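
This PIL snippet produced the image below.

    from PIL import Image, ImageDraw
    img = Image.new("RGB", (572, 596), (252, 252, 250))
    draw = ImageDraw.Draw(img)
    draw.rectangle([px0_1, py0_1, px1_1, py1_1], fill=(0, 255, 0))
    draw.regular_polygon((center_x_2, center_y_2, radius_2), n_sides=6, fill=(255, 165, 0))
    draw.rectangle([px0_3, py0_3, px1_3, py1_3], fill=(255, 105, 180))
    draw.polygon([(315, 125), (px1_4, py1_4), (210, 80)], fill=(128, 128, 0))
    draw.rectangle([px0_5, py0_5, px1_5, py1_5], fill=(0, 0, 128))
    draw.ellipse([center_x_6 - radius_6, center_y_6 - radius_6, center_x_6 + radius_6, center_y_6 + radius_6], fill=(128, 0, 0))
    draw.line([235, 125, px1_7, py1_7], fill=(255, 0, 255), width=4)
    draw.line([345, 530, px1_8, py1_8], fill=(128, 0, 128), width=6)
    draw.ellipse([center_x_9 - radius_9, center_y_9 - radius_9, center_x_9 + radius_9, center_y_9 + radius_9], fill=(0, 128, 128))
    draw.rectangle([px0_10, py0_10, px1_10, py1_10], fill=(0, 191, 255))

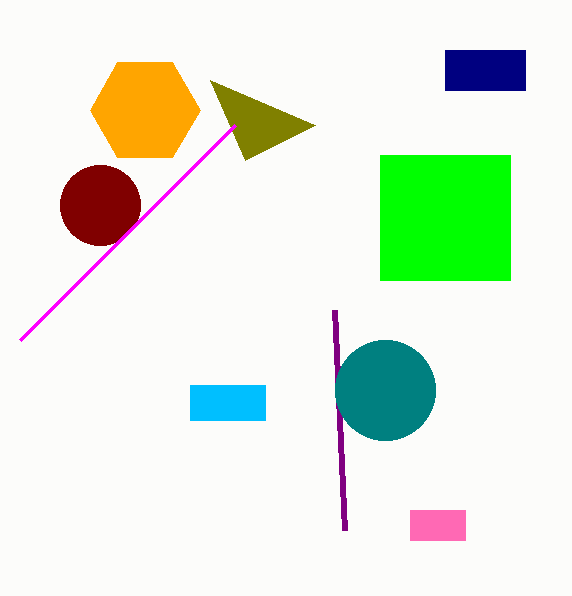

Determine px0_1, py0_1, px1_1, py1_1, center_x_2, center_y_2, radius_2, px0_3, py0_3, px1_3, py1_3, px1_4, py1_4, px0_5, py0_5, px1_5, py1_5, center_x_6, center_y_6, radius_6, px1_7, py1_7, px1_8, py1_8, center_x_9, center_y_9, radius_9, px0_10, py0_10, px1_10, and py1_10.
px0_1 = 380, py0_1 = 155, px1_1 = 510, py1_1 = 280, center_x_2 = 145, center_y_2 = 110, radius_2 = 55, px0_3 = 410, py0_3 = 510, px1_3 = 465, py1_3 = 540, px1_4 = 245, py1_4 = 160, px0_5 = 445, py0_5 = 50, px1_5 = 525, py1_5 = 90, center_x_6 = 100, center_y_6 = 205, radius_6 = 40, px1_7 = 20, py1_7 = 340, px1_8 = 335, py1_8 = 310, center_x_9 = 385, center_y_9 = 390, radius_9 = 50, px0_10 = 190, py0_10 = 385, px1_10 = 265, py1_10 = 420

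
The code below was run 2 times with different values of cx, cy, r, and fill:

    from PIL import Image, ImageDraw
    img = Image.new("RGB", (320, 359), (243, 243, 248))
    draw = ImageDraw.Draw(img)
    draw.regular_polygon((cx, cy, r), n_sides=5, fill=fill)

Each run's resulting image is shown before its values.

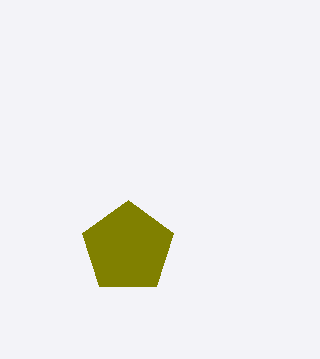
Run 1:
cx = 128; cy = 248; r = 48; fill = 'olive'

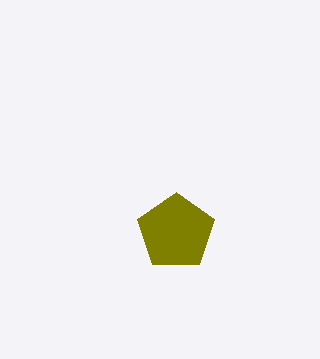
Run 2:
cx = 176; cy = 232; r = 40; fill = 'olive'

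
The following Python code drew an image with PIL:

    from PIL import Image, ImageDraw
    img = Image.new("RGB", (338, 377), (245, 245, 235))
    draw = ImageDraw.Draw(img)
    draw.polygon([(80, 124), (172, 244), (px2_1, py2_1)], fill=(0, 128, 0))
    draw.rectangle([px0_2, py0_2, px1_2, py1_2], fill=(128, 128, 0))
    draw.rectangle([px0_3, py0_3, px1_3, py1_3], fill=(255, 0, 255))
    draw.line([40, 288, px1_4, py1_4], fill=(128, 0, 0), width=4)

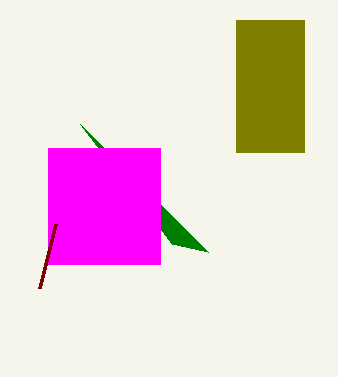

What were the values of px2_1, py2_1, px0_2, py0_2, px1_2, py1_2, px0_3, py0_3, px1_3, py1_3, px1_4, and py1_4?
px2_1 = 208; py2_1 = 252; px0_2 = 236; py0_2 = 20; px1_2 = 304; py1_2 = 152; px0_3 = 48; py0_3 = 148; px1_3 = 160; py1_3 = 264; px1_4 = 56; py1_4 = 224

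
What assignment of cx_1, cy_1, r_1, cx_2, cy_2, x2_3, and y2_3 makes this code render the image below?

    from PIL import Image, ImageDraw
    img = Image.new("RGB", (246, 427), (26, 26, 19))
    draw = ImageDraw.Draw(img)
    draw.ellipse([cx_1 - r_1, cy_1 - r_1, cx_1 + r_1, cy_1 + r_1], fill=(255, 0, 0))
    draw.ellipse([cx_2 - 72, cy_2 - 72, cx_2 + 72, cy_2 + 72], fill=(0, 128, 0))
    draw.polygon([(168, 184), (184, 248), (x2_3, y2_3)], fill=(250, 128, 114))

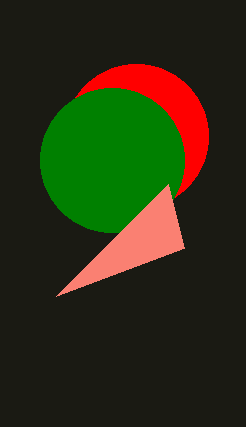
cx_1 = 136, cy_1 = 136, r_1 = 72, cx_2 = 112, cy_2 = 160, x2_3 = 56, y2_3 = 296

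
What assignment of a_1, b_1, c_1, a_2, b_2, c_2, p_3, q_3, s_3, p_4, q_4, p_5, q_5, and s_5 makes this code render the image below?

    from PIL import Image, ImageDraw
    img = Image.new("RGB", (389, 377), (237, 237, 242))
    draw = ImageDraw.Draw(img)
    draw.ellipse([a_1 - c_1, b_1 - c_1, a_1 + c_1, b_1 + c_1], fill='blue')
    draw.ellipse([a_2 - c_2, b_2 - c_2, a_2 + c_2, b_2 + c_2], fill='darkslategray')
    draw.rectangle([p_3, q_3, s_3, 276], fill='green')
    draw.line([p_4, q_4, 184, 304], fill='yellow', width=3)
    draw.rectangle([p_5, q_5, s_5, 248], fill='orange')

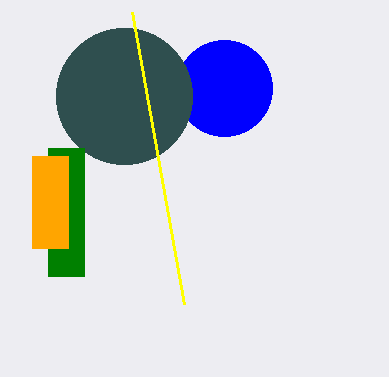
a_1 = 224
b_1 = 88
c_1 = 48
a_2 = 124
b_2 = 96
c_2 = 68
p_3 = 48
q_3 = 148
s_3 = 84
p_4 = 132
q_4 = 12
p_5 = 32
q_5 = 156
s_5 = 68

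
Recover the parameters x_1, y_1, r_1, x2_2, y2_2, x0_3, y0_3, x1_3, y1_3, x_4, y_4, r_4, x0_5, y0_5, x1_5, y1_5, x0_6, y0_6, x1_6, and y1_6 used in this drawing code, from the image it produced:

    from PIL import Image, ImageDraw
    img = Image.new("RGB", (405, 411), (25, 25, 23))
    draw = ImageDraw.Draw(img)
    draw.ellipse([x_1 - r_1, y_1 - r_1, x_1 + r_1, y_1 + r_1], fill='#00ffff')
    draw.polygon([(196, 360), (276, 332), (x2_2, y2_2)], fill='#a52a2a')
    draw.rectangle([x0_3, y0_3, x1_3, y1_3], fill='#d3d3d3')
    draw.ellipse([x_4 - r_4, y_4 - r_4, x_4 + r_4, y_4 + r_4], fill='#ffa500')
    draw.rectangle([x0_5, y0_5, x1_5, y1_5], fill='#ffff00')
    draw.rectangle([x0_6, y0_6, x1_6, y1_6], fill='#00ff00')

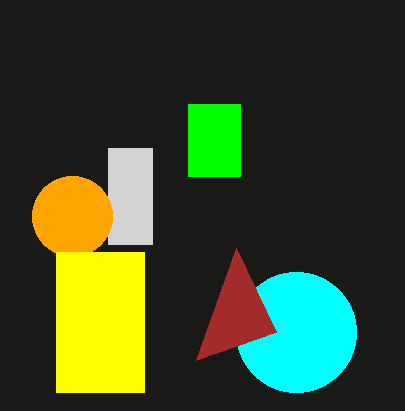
x_1 = 296
y_1 = 332
r_1 = 60
x2_2 = 236
y2_2 = 248
x0_3 = 108
y0_3 = 148
x1_3 = 152
y1_3 = 244
x_4 = 72
y_4 = 216
r_4 = 40
x0_5 = 56
y0_5 = 252
x1_5 = 144
y1_5 = 392
x0_6 = 188
y0_6 = 104
x1_6 = 240
y1_6 = 176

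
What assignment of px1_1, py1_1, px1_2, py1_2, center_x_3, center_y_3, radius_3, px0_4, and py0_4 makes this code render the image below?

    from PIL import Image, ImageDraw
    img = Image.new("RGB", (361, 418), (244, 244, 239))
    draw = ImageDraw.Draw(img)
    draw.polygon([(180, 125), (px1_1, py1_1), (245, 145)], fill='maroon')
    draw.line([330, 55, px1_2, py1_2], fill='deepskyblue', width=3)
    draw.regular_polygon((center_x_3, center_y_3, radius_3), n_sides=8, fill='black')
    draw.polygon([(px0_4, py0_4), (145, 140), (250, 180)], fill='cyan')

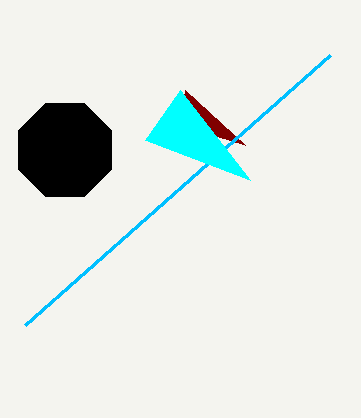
px1_1 = 185; py1_1 = 90; px1_2 = 25; py1_2 = 325; center_x_3 = 65; center_y_3 = 150; radius_3 = 50; px0_4 = 180; py0_4 = 90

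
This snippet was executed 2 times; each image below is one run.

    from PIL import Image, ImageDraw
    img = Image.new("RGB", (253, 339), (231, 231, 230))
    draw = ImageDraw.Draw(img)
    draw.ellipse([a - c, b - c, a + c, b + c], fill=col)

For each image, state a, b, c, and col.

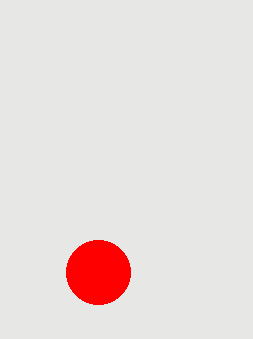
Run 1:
a = 98
b = 272
c = 32
col = 'red'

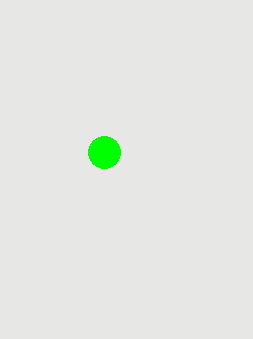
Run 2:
a = 104; b = 152; c = 16; col = 'lime'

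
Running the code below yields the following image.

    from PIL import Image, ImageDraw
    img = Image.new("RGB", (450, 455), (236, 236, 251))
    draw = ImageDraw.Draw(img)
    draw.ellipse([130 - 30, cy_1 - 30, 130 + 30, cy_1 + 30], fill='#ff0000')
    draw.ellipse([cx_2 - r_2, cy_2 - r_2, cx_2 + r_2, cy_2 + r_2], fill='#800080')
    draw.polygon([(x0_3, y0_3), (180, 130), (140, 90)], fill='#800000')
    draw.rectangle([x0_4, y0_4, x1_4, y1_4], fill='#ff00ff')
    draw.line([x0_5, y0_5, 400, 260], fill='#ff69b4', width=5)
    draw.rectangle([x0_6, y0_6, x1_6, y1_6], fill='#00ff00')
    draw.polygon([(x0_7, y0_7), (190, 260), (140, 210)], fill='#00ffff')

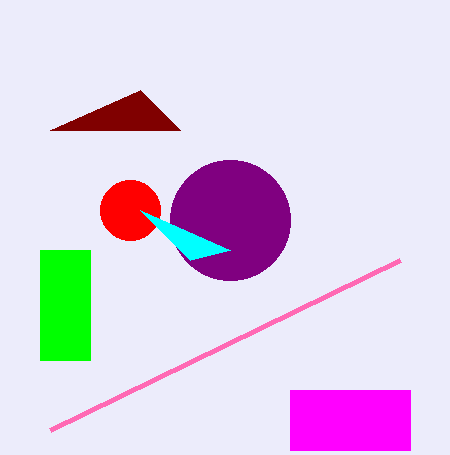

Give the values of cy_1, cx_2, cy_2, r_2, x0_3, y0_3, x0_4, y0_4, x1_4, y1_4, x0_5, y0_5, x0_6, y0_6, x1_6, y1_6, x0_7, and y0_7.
cy_1 = 210
cx_2 = 230
cy_2 = 220
r_2 = 60
x0_3 = 50
y0_3 = 130
x0_4 = 290
y0_4 = 390
x1_4 = 410
y1_4 = 450
x0_5 = 50
y0_5 = 430
x0_6 = 40
y0_6 = 250
x1_6 = 90
y1_6 = 360
x0_7 = 230
y0_7 = 250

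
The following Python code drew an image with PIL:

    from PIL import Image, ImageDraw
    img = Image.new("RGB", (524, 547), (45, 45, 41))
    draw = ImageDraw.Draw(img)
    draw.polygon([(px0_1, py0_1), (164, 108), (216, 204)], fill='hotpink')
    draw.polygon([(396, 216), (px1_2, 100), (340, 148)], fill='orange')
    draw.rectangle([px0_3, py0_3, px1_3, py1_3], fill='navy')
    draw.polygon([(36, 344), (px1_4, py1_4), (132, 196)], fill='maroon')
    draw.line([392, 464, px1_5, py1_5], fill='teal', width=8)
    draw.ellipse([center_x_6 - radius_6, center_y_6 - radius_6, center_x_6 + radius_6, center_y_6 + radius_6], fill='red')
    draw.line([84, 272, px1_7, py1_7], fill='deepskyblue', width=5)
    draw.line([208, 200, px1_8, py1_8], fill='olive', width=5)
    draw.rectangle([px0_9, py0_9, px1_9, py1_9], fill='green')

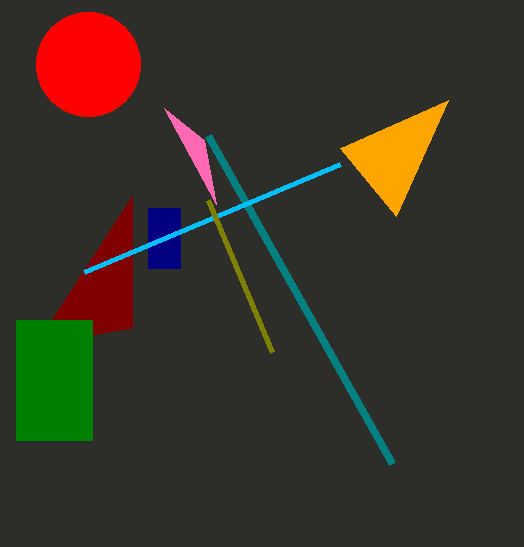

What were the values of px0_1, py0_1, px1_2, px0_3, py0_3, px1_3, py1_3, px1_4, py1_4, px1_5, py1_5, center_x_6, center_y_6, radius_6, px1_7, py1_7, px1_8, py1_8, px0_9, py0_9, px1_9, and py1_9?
px0_1 = 204, py0_1 = 140, px1_2 = 448, px0_3 = 148, py0_3 = 208, px1_3 = 180, py1_3 = 268, px1_4 = 132, py1_4 = 328, px1_5 = 208, py1_5 = 136, center_x_6 = 88, center_y_6 = 64, radius_6 = 52, px1_7 = 340, py1_7 = 164, px1_8 = 272, py1_8 = 352, px0_9 = 16, py0_9 = 320, px1_9 = 92, py1_9 = 440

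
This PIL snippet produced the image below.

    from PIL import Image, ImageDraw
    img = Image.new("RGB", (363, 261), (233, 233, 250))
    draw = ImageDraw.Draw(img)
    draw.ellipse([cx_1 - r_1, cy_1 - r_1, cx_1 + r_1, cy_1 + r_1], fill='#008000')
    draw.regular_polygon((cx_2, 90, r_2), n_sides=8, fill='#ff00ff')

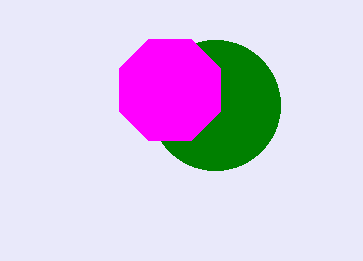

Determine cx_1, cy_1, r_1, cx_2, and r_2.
cx_1 = 215; cy_1 = 105; r_1 = 65; cx_2 = 170; r_2 = 55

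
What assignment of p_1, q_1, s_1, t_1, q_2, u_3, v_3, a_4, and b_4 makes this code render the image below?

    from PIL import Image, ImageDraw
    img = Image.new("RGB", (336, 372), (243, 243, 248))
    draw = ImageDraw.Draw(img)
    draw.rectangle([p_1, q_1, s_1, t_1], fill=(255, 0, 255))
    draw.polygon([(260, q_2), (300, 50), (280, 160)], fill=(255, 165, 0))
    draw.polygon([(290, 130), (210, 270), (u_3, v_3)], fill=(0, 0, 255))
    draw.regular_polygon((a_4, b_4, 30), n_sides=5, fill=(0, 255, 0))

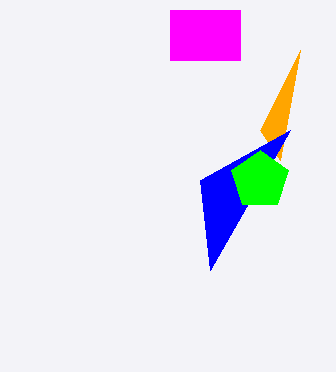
p_1 = 170
q_1 = 10
s_1 = 240
t_1 = 60
q_2 = 130
u_3 = 200
v_3 = 180
a_4 = 260
b_4 = 180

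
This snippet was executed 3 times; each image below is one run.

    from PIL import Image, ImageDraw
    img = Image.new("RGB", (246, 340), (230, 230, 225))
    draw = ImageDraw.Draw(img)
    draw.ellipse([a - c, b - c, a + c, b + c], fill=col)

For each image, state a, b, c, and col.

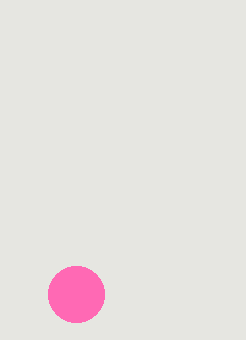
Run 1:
a = 76, b = 294, c = 28, col = 'hotpink'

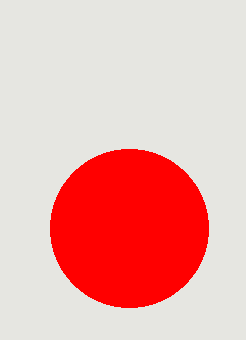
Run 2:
a = 129, b = 228, c = 79, col = 'red'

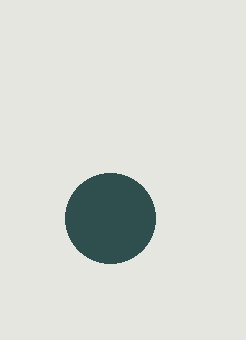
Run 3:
a = 110; b = 218; c = 45; col = 'darkslategray'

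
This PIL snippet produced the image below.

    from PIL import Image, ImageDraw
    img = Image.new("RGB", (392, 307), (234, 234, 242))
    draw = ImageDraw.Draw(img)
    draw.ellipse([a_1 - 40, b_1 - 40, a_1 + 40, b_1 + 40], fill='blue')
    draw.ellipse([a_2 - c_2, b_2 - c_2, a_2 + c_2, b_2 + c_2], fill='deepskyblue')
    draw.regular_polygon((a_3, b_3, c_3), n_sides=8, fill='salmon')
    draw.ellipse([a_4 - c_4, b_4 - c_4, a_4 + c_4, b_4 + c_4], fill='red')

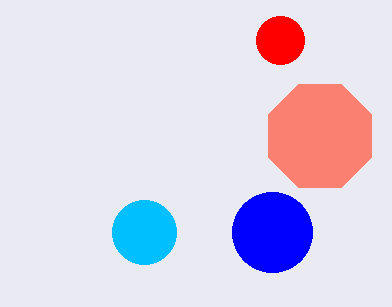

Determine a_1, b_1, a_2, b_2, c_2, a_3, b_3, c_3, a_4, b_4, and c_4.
a_1 = 272; b_1 = 232; a_2 = 144; b_2 = 232; c_2 = 32; a_3 = 320; b_3 = 136; c_3 = 56; a_4 = 280; b_4 = 40; c_4 = 24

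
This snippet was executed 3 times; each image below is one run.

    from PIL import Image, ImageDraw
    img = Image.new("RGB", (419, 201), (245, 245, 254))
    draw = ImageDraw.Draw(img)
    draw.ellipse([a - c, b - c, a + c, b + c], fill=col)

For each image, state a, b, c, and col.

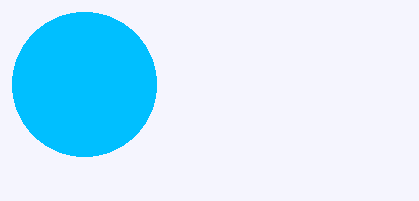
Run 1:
a = 84, b = 84, c = 72, col = 'deepskyblue'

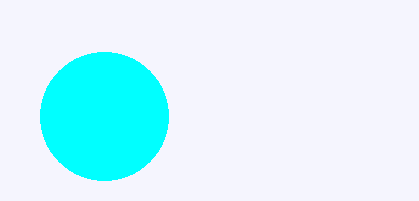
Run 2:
a = 104, b = 116, c = 64, col = 'cyan'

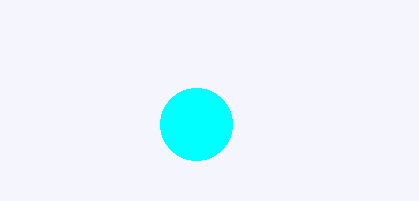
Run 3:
a = 196; b = 124; c = 36; col = 'cyan'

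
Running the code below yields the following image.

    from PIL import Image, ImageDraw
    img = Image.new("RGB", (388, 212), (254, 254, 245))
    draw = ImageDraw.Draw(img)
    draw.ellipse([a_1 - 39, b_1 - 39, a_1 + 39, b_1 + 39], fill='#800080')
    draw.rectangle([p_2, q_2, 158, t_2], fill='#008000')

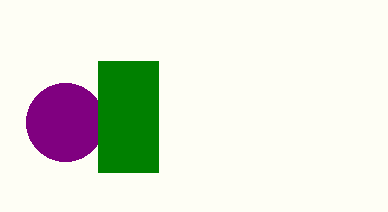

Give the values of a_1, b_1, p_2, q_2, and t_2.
a_1 = 65; b_1 = 122; p_2 = 98; q_2 = 61; t_2 = 172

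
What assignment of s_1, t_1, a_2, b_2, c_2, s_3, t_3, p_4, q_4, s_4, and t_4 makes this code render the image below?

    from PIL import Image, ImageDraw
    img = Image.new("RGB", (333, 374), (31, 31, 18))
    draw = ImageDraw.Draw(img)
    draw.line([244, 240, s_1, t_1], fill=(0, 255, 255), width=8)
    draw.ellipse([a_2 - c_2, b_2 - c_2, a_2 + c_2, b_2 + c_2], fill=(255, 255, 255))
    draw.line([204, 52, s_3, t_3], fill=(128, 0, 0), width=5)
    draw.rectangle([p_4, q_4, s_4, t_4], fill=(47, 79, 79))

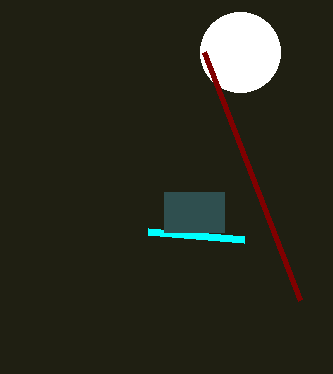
s_1 = 148; t_1 = 232; a_2 = 240; b_2 = 52; c_2 = 40; s_3 = 300; t_3 = 300; p_4 = 164; q_4 = 192; s_4 = 224; t_4 = 232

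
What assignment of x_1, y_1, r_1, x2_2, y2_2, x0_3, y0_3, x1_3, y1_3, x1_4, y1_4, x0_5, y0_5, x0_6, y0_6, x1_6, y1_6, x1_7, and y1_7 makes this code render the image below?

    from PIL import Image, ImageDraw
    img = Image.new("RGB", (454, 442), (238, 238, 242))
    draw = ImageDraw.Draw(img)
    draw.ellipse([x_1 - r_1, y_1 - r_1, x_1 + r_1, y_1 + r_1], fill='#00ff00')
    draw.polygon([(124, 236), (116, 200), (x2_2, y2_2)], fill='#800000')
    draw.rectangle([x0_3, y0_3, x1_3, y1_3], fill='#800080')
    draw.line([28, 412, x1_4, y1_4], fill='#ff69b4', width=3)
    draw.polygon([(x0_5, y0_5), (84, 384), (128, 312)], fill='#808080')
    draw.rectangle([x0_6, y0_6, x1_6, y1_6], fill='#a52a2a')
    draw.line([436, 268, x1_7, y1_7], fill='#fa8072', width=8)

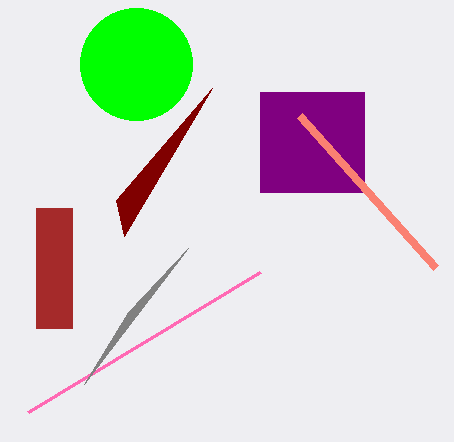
x_1 = 136; y_1 = 64; r_1 = 56; x2_2 = 212; y2_2 = 88; x0_3 = 260; y0_3 = 92; x1_3 = 364; y1_3 = 192; x1_4 = 260; y1_4 = 272; x0_5 = 188; y0_5 = 248; x0_6 = 36; y0_6 = 208; x1_6 = 72; y1_6 = 328; x1_7 = 300; y1_7 = 116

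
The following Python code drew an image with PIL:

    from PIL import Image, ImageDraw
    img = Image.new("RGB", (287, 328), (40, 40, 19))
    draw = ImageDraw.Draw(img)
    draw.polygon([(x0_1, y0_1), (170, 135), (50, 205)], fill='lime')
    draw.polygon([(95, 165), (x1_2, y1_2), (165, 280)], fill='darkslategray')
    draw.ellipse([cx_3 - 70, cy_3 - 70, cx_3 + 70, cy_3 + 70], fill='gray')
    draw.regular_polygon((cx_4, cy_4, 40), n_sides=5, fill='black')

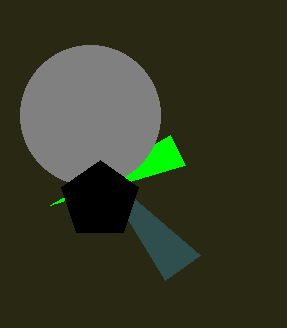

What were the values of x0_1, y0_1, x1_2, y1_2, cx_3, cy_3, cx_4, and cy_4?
x0_1 = 185
y0_1 = 165
x1_2 = 200
y1_2 = 255
cx_3 = 90
cy_3 = 115
cx_4 = 100
cy_4 = 200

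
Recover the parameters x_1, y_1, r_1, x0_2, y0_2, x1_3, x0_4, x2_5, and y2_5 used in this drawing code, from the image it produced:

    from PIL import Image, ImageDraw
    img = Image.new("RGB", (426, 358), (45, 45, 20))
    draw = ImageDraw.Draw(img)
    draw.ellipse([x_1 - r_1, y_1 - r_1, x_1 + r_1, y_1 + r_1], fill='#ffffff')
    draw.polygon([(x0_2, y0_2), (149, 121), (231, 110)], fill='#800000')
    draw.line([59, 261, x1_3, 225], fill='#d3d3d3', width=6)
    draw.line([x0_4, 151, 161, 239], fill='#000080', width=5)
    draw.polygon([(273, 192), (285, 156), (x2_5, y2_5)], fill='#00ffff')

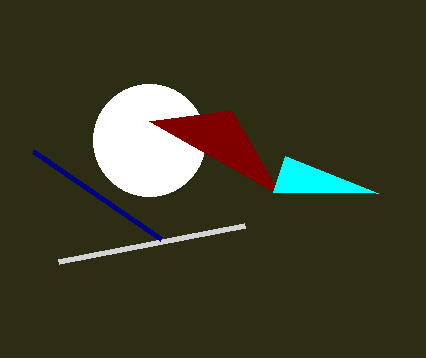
x_1 = 149; y_1 = 140; r_1 = 56; x0_2 = 281; y0_2 = 196; x1_3 = 245; x0_4 = 33; x2_5 = 378; y2_5 = 193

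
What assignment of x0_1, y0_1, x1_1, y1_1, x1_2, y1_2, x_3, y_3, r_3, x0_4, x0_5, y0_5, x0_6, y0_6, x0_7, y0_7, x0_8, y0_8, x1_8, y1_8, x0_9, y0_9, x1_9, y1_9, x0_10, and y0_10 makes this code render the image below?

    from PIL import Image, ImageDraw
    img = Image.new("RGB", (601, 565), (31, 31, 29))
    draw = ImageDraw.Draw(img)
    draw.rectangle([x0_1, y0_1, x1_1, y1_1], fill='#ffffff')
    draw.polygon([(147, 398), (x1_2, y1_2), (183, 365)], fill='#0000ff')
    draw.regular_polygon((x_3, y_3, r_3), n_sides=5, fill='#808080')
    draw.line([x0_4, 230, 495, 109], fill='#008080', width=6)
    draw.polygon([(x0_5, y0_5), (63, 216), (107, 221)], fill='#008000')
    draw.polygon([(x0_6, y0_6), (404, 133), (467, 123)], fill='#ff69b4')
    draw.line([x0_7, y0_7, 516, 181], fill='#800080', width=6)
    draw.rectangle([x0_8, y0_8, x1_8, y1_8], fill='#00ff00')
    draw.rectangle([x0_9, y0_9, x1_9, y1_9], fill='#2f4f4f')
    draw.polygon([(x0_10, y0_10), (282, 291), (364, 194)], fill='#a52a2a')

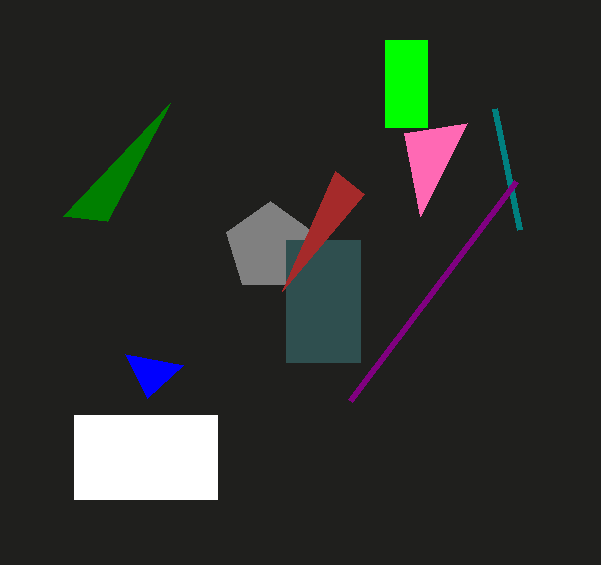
x0_1 = 74, y0_1 = 415, x1_1 = 217, y1_1 = 499, x1_2 = 125, y1_2 = 354, x_3 = 270, y_3 = 247, r_3 = 46, x0_4 = 520, x0_5 = 170, y0_5 = 103, x0_6 = 420, y0_6 = 216, x0_7 = 350, y0_7 = 400, x0_8 = 385, y0_8 = 40, x1_8 = 427, y1_8 = 127, x0_9 = 286, y0_9 = 240, x1_9 = 360, y1_9 = 362, x0_10 = 335, y0_10 = 171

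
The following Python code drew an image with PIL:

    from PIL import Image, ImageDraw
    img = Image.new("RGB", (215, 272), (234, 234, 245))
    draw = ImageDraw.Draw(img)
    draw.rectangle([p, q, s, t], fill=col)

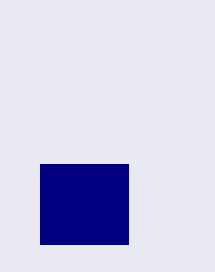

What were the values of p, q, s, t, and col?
p = 40; q = 164; s = 128; t = 244; col = 'navy'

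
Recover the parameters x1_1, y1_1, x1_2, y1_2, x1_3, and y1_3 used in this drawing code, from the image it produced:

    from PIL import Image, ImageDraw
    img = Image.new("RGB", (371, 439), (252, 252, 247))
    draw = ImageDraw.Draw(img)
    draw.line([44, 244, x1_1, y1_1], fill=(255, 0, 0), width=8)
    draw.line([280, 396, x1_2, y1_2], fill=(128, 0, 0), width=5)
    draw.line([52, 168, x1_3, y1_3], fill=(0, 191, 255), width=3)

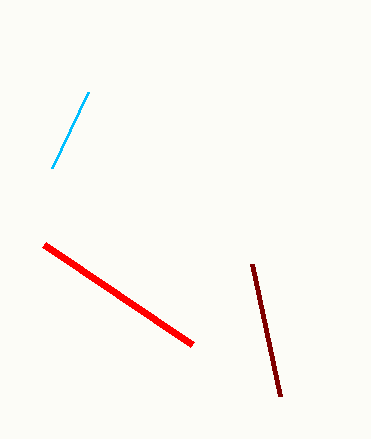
x1_1 = 192
y1_1 = 344
x1_2 = 252
y1_2 = 264
x1_3 = 88
y1_3 = 92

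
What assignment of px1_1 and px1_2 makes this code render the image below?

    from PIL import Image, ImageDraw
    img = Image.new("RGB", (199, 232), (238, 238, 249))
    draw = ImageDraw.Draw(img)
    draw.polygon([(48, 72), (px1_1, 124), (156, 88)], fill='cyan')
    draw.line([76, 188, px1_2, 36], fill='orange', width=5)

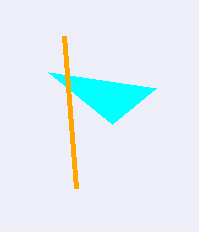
px1_1 = 112; px1_2 = 64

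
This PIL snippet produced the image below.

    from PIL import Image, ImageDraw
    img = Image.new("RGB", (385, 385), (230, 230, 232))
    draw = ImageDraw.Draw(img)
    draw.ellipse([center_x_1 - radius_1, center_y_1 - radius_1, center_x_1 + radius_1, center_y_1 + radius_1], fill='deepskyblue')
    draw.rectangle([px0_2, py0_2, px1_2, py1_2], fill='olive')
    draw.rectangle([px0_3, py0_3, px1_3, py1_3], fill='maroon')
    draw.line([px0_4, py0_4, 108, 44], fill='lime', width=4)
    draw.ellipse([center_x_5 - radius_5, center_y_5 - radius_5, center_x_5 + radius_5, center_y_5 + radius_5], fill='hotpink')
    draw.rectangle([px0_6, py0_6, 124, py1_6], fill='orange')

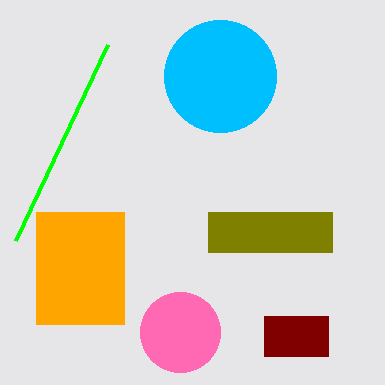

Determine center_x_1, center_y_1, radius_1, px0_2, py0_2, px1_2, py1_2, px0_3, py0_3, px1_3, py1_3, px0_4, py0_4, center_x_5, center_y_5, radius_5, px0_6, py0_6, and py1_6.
center_x_1 = 220
center_y_1 = 76
radius_1 = 56
px0_2 = 208
py0_2 = 212
px1_2 = 332
py1_2 = 252
px0_3 = 264
py0_3 = 316
px1_3 = 328
py1_3 = 356
px0_4 = 16
py0_4 = 240
center_x_5 = 180
center_y_5 = 332
radius_5 = 40
px0_6 = 36
py0_6 = 212
py1_6 = 324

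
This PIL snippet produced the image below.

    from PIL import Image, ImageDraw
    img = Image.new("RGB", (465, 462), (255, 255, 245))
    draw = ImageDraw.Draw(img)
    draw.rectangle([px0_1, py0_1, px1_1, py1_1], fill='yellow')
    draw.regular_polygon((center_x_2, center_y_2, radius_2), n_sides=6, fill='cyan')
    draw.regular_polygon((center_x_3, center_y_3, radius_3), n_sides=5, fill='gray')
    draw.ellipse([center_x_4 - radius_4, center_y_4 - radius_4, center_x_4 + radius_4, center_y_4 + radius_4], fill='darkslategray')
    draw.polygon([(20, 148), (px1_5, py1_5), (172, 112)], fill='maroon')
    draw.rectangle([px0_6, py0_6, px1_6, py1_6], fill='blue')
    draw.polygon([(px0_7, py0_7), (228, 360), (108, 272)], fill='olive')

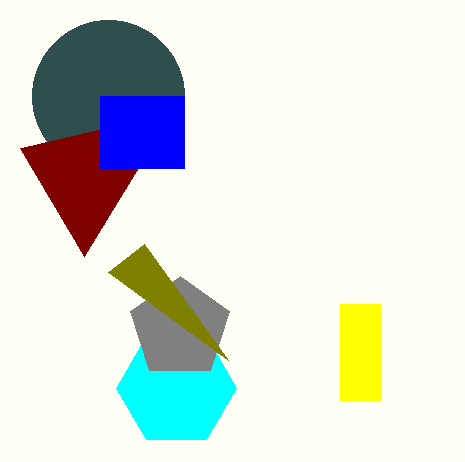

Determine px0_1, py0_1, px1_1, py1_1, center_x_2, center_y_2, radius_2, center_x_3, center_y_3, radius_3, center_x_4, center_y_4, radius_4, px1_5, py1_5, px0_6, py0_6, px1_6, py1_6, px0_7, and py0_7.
px0_1 = 340, py0_1 = 304, px1_1 = 380, py1_1 = 400, center_x_2 = 176, center_y_2 = 388, radius_2 = 60, center_x_3 = 180, center_y_3 = 328, radius_3 = 52, center_x_4 = 108, center_y_4 = 96, radius_4 = 76, px1_5 = 84, py1_5 = 256, px0_6 = 100, py0_6 = 96, px1_6 = 184, py1_6 = 168, px0_7 = 144, py0_7 = 244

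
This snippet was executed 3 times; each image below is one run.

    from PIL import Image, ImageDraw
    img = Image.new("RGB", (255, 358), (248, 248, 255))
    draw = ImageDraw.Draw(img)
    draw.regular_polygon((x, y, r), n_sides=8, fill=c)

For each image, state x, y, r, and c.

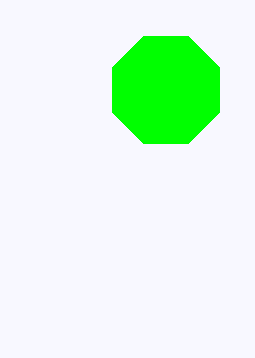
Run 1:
x = 166
y = 90
r = 58
c = 'lime'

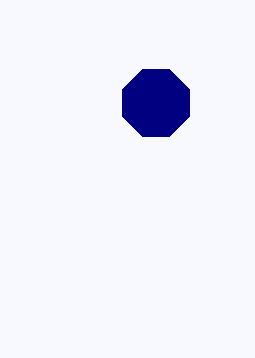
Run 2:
x = 156, y = 103, r = 36, c = 'navy'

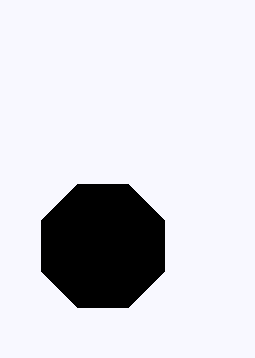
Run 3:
x = 103; y = 246; r = 67; c = 'black'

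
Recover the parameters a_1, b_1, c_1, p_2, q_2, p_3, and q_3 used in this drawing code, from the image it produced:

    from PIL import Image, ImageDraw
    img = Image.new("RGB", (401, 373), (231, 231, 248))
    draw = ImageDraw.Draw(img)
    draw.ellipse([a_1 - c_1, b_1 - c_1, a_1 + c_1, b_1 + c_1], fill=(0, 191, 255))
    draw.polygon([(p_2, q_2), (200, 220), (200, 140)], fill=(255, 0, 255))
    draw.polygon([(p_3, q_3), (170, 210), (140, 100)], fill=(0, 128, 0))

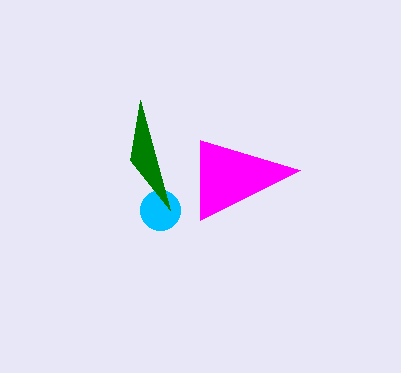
a_1 = 160
b_1 = 210
c_1 = 20
p_2 = 300
q_2 = 170
p_3 = 130
q_3 = 160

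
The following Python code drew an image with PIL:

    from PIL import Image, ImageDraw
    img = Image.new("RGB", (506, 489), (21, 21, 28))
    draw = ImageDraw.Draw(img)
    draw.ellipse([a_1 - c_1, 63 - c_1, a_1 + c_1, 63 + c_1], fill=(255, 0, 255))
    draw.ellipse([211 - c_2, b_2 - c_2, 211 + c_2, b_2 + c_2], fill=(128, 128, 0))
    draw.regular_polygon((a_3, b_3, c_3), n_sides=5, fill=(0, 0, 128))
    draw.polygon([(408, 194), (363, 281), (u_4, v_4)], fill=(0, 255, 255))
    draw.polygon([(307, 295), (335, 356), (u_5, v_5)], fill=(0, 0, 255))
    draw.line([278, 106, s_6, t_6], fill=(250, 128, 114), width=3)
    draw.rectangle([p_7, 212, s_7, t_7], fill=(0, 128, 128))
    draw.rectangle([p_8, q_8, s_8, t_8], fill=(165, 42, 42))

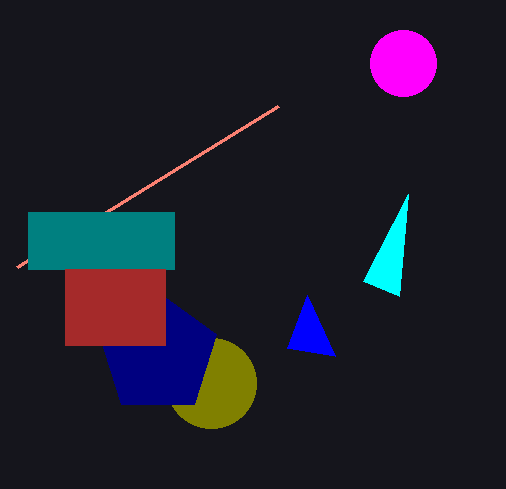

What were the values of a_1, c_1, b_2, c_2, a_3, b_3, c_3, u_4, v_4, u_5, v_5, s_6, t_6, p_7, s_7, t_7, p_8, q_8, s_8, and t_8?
a_1 = 403; c_1 = 33; b_2 = 383; c_2 = 45; a_3 = 158; b_3 = 354; c_3 = 62; u_4 = 399; v_4 = 296; u_5 = 287; v_5 = 348; s_6 = 17; t_6 = 267; p_7 = 28; s_7 = 174; t_7 = 269; p_8 = 65; q_8 = 269; s_8 = 165; t_8 = 345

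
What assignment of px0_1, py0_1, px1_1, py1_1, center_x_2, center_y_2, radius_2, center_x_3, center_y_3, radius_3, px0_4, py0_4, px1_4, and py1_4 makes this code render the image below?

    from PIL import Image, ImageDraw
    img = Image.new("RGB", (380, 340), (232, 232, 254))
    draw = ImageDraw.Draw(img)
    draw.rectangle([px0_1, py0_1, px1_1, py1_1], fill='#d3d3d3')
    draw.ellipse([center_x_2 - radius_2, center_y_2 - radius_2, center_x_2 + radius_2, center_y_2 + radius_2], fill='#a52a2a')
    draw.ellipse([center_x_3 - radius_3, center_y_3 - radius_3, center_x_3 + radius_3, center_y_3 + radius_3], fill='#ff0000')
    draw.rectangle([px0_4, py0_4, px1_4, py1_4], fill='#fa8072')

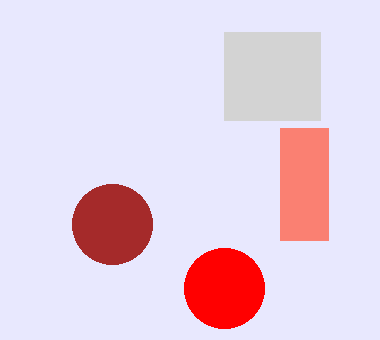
px0_1 = 224; py0_1 = 32; px1_1 = 320; py1_1 = 120; center_x_2 = 112; center_y_2 = 224; radius_2 = 40; center_x_3 = 224; center_y_3 = 288; radius_3 = 40; px0_4 = 280; py0_4 = 128; px1_4 = 328; py1_4 = 240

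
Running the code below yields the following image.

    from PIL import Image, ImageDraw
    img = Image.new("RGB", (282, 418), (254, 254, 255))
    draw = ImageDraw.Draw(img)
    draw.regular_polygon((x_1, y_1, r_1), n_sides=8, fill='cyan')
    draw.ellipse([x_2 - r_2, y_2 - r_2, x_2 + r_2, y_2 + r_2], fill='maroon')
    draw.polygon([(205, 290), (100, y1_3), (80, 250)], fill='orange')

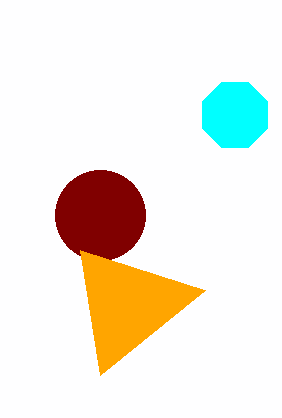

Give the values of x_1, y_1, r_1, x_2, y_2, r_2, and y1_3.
x_1 = 235; y_1 = 115; r_1 = 35; x_2 = 100; y_2 = 215; r_2 = 45; y1_3 = 375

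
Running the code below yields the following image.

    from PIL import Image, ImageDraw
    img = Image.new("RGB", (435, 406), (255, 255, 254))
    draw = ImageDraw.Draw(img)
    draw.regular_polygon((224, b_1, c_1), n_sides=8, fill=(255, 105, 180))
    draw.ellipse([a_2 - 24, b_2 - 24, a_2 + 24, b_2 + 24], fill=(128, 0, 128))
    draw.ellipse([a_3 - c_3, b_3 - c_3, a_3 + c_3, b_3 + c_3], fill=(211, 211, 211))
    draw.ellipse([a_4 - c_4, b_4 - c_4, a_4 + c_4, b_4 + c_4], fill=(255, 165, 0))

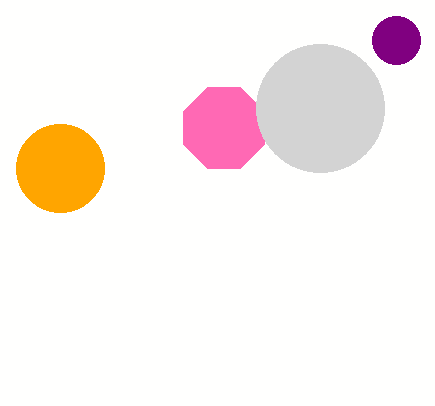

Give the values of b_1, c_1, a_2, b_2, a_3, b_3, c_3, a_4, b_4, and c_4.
b_1 = 128; c_1 = 44; a_2 = 396; b_2 = 40; a_3 = 320; b_3 = 108; c_3 = 64; a_4 = 60; b_4 = 168; c_4 = 44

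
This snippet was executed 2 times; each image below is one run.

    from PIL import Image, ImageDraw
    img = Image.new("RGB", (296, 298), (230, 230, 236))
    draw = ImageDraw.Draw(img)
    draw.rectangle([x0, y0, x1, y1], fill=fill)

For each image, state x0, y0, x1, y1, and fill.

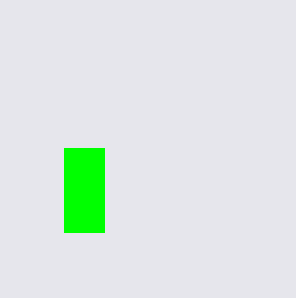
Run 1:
x0 = 64, y0 = 148, x1 = 104, y1 = 232, fill = 'lime'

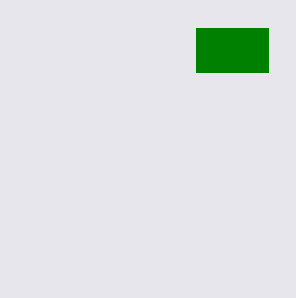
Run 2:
x0 = 196, y0 = 28, x1 = 268, y1 = 72, fill = 'green'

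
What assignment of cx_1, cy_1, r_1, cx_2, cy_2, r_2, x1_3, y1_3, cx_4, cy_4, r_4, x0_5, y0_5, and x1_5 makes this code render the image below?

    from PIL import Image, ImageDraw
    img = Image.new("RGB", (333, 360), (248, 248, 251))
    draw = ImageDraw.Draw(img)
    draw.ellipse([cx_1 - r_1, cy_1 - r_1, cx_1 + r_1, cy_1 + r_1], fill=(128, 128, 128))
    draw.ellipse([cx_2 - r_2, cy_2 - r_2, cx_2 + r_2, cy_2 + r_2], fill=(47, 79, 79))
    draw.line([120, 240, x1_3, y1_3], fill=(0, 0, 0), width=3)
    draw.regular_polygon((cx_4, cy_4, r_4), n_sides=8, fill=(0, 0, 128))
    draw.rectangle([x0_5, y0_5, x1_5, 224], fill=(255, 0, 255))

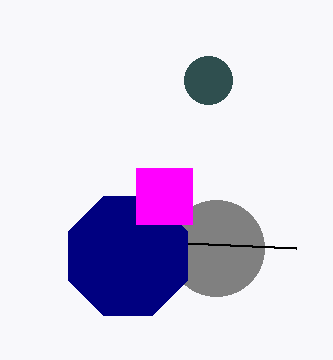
cx_1 = 216, cy_1 = 248, r_1 = 48, cx_2 = 208, cy_2 = 80, r_2 = 24, x1_3 = 296, y1_3 = 248, cx_4 = 128, cy_4 = 256, r_4 = 64, x0_5 = 136, y0_5 = 168, x1_5 = 192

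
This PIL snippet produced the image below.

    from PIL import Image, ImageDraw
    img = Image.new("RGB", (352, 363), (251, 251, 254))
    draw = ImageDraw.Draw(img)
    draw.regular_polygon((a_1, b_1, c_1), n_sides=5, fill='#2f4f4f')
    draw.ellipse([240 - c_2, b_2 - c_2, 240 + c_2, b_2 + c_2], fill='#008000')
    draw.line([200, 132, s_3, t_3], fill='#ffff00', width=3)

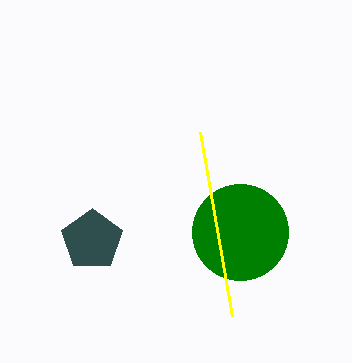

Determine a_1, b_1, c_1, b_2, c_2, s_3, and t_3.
a_1 = 92
b_1 = 240
c_1 = 32
b_2 = 232
c_2 = 48
s_3 = 232
t_3 = 316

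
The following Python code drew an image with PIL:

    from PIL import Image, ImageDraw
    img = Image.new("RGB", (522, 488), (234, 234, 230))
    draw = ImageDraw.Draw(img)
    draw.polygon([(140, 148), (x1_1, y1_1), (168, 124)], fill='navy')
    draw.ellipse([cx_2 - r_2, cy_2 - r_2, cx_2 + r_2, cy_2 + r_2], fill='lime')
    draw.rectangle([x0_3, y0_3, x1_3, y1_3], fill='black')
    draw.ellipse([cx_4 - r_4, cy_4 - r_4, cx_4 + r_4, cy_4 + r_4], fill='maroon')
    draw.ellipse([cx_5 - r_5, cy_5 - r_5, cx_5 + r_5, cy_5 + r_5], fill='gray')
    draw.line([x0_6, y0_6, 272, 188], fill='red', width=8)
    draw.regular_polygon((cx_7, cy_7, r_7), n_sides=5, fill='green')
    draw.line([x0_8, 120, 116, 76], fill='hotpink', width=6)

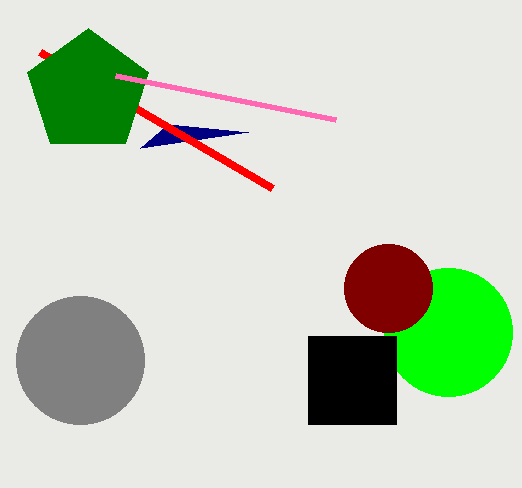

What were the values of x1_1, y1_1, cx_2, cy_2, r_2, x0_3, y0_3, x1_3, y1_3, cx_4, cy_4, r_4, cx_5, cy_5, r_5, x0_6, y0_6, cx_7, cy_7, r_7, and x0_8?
x1_1 = 248; y1_1 = 132; cx_2 = 448; cy_2 = 332; r_2 = 64; x0_3 = 308; y0_3 = 336; x1_3 = 396; y1_3 = 424; cx_4 = 388; cy_4 = 288; r_4 = 44; cx_5 = 80; cy_5 = 360; r_5 = 64; x0_6 = 40; y0_6 = 52; cx_7 = 88; cy_7 = 92; r_7 = 64; x0_8 = 336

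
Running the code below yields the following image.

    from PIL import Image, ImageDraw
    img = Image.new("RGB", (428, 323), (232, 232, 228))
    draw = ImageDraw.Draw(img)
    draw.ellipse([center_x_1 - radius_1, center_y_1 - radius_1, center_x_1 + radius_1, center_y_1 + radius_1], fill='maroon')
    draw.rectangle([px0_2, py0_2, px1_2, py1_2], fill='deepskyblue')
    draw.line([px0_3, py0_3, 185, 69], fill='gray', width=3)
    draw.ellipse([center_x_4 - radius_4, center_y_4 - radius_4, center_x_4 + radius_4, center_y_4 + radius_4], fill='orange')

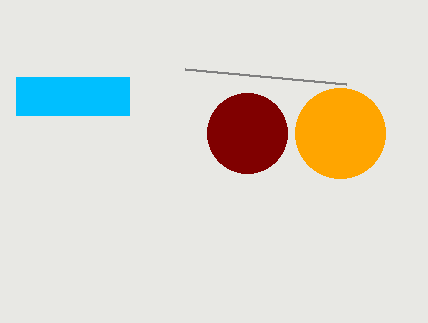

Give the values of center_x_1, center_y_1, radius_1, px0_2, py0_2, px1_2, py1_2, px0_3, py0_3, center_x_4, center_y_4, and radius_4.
center_x_1 = 247
center_y_1 = 133
radius_1 = 40
px0_2 = 16
py0_2 = 77
px1_2 = 129
py1_2 = 115
px0_3 = 346
py0_3 = 84
center_x_4 = 340
center_y_4 = 133
radius_4 = 45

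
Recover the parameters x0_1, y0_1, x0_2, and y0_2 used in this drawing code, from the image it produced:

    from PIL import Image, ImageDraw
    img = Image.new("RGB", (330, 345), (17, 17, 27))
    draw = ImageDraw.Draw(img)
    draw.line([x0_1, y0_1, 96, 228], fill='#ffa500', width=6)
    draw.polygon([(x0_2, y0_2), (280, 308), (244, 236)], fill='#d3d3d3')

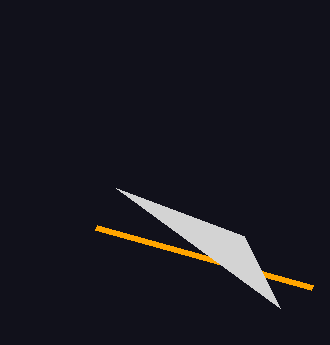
x0_1 = 312
y0_1 = 288
x0_2 = 116
y0_2 = 188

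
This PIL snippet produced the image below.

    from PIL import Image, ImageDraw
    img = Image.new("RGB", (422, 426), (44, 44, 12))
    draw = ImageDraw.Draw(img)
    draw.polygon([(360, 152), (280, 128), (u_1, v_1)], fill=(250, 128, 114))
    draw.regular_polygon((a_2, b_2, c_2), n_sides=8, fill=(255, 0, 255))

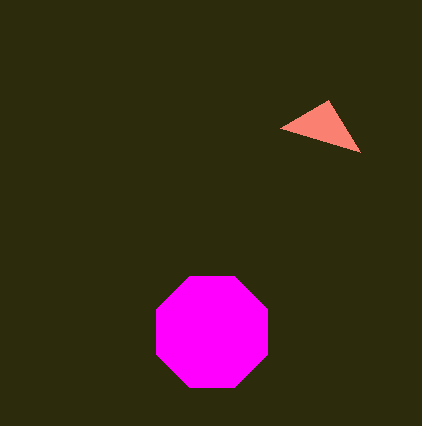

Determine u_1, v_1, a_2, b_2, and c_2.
u_1 = 328; v_1 = 100; a_2 = 212; b_2 = 332; c_2 = 60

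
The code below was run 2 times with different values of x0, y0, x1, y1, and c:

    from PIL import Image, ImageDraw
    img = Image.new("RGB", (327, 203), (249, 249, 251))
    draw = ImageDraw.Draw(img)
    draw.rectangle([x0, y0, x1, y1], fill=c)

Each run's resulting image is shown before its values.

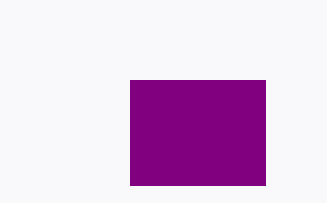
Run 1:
x0 = 130; y0 = 80; x1 = 265; y1 = 185; c = 'purple'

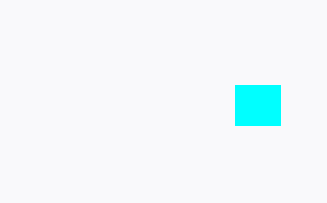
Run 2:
x0 = 235, y0 = 85, x1 = 280, y1 = 125, c = 'cyan'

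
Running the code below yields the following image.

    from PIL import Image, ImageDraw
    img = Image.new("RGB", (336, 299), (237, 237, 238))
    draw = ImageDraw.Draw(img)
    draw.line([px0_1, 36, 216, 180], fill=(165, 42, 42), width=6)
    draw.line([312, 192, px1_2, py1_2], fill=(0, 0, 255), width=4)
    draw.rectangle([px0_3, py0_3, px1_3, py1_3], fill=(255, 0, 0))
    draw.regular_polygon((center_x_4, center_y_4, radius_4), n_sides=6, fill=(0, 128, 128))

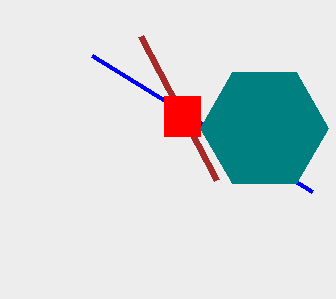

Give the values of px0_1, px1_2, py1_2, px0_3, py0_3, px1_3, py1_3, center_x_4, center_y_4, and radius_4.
px0_1 = 140; px1_2 = 92; py1_2 = 56; px0_3 = 164; py0_3 = 96; px1_3 = 200; py1_3 = 136; center_x_4 = 264; center_y_4 = 128; radius_4 = 64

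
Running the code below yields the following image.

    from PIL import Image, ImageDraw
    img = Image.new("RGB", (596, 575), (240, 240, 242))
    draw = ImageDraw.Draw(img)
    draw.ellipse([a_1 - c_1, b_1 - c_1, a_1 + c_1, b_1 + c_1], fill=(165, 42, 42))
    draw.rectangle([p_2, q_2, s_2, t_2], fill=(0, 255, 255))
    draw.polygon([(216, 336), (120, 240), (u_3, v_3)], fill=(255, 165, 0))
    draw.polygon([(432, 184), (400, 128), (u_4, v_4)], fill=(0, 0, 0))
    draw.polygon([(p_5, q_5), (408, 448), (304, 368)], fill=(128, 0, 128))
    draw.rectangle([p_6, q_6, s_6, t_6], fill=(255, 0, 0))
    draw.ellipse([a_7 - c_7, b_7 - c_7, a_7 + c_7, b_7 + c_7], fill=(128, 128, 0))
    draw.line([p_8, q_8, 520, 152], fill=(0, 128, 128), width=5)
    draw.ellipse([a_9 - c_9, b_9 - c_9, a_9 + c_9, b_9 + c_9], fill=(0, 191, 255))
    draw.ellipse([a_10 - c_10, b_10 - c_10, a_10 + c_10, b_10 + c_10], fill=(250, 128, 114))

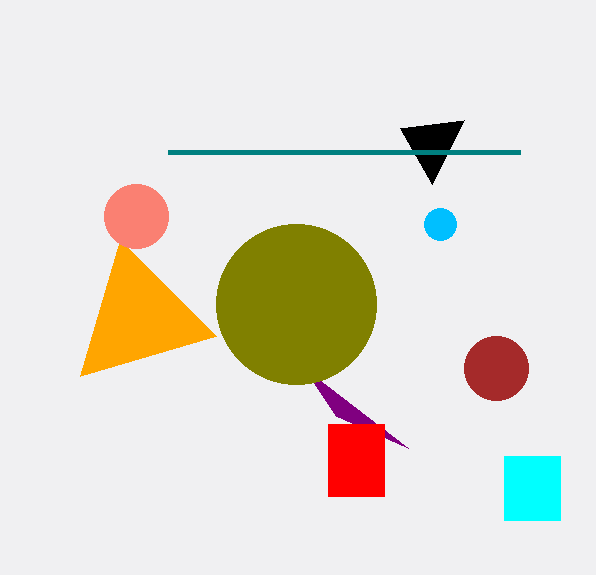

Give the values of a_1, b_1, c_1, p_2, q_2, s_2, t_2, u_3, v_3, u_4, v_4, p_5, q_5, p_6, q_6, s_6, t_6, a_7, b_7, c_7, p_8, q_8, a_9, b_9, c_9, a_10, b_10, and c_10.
a_1 = 496, b_1 = 368, c_1 = 32, p_2 = 504, q_2 = 456, s_2 = 560, t_2 = 520, u_3 = 80, v_3 = 376, u_4 = 464, v_4 = 120, p_5 = 336, q_5 = 416, p_6 = 328, q_6 = 424, s_6 = 384, t_6 = 496, a_7 = 296, b_7 = 304, c_7 = 80, p_8 = 168, q_8 = 152, a_9 = 440, b_9 = 224, c_9 = 16, a_10 = 136, b_10 = 216, c_10 = 32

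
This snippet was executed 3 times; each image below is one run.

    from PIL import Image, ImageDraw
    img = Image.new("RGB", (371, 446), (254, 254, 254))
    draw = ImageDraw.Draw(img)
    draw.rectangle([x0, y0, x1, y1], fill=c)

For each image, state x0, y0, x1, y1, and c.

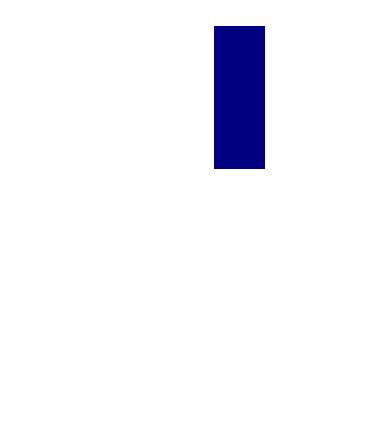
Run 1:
x0 = 214; y0 = 26; x1 = 264; y1 = 168; c = 'navy'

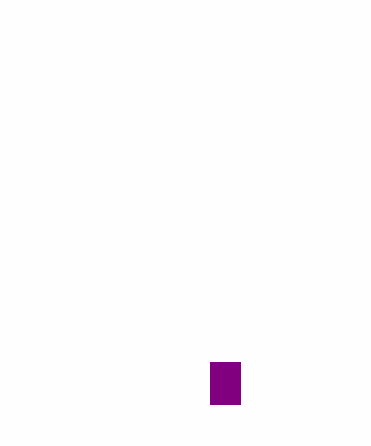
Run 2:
x0 = 210, y0 = 362, x1 = 240, y1 = 404, c = 'purple'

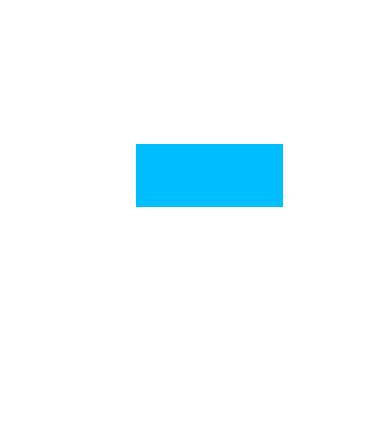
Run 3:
x0 = 136; y0 = 144; x1 = 282; y1 = 206; c = 'deepskyblue'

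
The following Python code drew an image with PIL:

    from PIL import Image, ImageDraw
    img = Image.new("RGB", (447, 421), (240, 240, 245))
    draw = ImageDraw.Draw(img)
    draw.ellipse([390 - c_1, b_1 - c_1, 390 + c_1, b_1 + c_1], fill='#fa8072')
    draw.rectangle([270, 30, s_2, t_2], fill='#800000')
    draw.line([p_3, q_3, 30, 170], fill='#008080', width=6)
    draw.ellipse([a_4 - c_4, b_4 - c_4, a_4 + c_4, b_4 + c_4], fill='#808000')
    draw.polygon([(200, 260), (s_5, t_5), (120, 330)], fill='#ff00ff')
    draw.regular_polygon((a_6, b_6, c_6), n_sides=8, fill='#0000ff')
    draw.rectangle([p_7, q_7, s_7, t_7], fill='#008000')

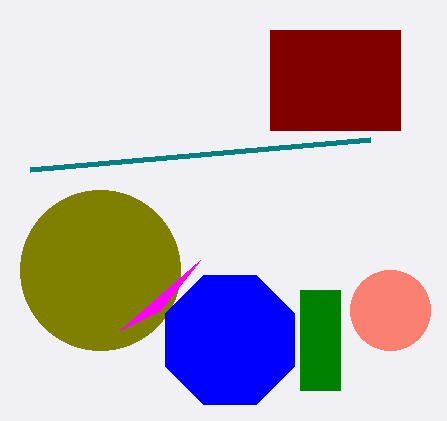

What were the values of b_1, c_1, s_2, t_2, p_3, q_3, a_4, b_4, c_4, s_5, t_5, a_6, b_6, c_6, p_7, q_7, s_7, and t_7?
b_1 = 310
c_1 = 40
s_2 = 400
t_2 = 130
p_3 = 370
q_3 = 140
a_4 = 100
b_4 = 270
c_4 = 80
s_5 = 160
t_5 = 310
a_6 = 230
b_6 = 340
c_6 = 70
p_7 = 300
q_7 = 290
s_7 = 340
t_7 = 390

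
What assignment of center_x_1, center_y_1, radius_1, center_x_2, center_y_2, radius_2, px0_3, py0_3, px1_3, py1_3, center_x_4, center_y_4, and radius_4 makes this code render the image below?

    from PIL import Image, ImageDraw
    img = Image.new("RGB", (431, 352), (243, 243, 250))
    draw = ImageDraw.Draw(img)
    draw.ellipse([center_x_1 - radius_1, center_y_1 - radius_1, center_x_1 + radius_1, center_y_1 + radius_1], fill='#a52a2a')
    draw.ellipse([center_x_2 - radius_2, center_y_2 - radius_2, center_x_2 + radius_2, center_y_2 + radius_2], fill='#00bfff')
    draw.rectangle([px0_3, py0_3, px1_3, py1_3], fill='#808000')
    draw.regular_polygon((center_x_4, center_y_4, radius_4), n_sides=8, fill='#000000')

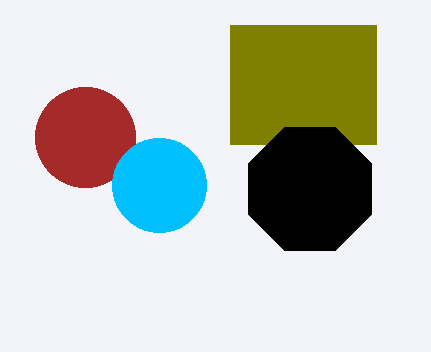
center_x_1 = 85, center_y_1 = 137, radius_1 = 50, center_x_2 = 159, center_y_2 = 185, radius_2 = 47, px0_3 = 230, py0_3 = 25, px1_3 = 376, py1_3 = 144, center_x_4 = 310, center_y_4 = 189, radius_4 = 67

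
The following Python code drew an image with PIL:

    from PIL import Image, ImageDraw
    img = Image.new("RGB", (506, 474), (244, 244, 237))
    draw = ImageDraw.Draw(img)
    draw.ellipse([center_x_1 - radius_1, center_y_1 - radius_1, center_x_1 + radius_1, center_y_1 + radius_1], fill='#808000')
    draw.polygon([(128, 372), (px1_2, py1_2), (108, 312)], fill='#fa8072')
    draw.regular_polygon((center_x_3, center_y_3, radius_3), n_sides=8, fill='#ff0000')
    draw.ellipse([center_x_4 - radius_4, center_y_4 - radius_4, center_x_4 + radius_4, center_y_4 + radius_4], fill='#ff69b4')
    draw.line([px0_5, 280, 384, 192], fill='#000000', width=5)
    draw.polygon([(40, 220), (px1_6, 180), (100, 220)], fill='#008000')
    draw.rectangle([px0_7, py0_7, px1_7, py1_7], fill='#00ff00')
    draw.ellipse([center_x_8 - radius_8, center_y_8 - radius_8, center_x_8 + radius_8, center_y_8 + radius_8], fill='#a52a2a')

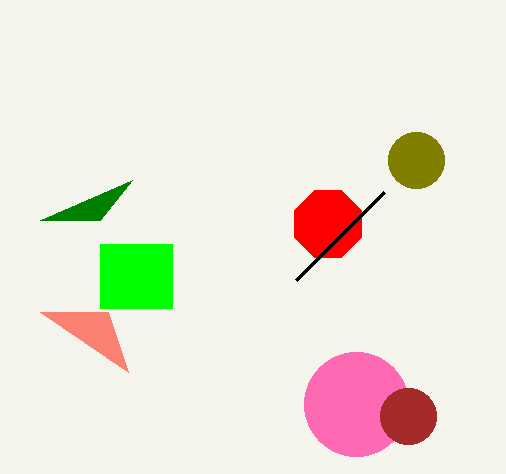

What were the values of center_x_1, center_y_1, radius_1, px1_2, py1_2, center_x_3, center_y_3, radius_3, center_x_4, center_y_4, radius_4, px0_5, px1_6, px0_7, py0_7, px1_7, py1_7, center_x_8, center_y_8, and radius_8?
center_x_1 = 416; center_y_1 = 160; radius_1 = 28; px1_2 = 40; py1_2 = 312; center_x_3 = 328; center_y_3 = 224; radius_3 = 36; center_x_4 = 356; center_y_4 = 404; radius_4 = 52; px0_5 = 296; px1_6 = 132; px0_7 = 100; py0_7 = 244; px1_7 = 172; py1_7 = 308; center_x_8 = 408; center_y_8 = 416; radius_8 = 28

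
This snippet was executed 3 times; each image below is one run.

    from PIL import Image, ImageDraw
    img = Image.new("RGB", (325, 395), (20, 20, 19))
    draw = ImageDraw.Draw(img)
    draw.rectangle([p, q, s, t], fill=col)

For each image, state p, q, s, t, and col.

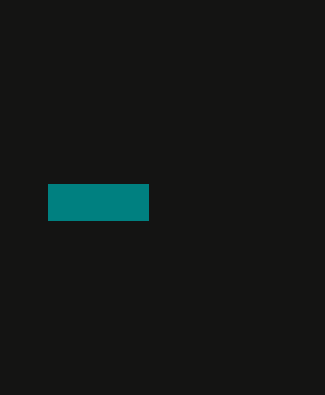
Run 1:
p = 48, q = 184, s = 148, t = 220, col = 'teal'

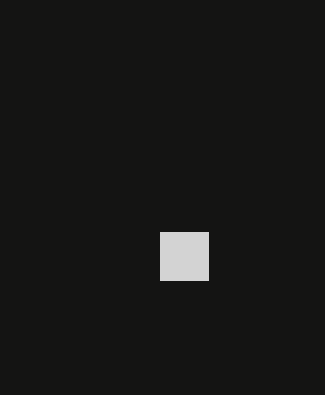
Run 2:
p = 160, q = 232, s = 208, t = 280, col = 'lightgray'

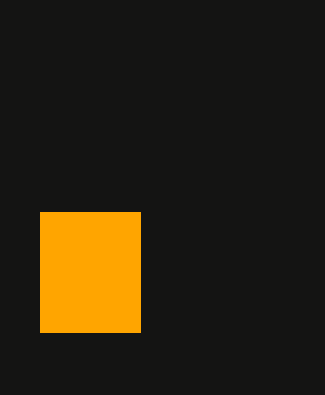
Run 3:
p = 40, q = 212, s = 140, t = 332, col = 'orange'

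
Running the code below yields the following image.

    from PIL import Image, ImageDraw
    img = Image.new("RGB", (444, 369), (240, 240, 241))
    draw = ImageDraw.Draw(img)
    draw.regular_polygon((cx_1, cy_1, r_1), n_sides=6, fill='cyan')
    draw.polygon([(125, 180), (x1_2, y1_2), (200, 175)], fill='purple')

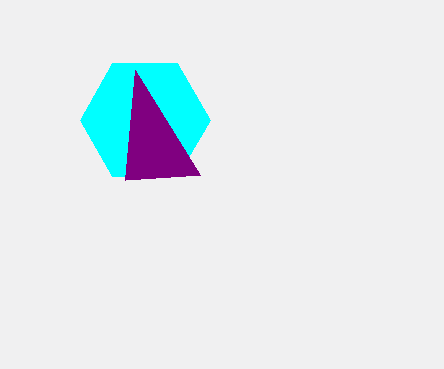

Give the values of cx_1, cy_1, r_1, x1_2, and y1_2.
cx_1 = 145, cy_1 = 120, r_1 = 65, x1_2 = 135, y1_2 = 70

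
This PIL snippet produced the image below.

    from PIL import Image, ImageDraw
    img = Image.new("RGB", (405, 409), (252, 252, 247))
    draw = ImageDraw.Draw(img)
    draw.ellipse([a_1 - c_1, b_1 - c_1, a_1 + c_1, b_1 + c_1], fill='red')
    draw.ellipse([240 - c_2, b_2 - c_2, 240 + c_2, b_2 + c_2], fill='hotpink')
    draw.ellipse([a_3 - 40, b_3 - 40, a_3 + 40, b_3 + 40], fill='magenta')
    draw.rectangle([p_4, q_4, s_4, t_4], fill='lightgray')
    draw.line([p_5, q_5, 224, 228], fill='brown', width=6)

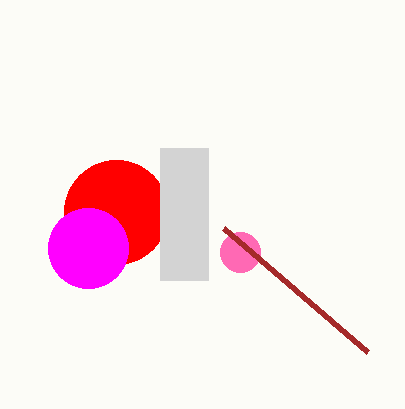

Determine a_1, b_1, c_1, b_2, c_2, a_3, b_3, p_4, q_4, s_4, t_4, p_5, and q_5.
a_1 = 116; b_1 = 212; c_1 = 52; b_2 = 252; c_2 = 20; a_3 = 88; b_3 = 248; p_4 = 160; q_4 = 148; s_4 = 208; t_4 = 280; p_5 = 368; q_5 = 352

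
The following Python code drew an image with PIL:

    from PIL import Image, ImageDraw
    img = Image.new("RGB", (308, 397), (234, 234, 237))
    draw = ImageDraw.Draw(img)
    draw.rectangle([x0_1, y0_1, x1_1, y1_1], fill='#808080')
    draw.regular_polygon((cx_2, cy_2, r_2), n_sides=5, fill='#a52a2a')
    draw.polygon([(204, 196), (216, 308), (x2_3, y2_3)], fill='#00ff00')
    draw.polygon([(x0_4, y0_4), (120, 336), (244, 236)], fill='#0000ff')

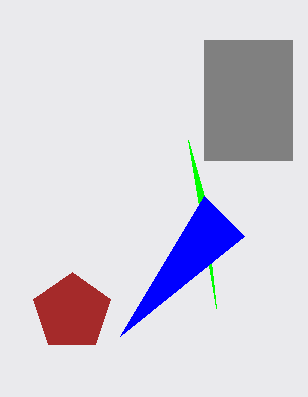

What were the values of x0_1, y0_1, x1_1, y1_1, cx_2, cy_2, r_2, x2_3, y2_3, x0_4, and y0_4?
x0_1 = 204
y0_1 = 40
x1_1 = 292
y1_1 = 160
cx_2 = 72
cy_2 = 312
r_2 = 40
x2_3 = 188
y2_3 = 140
x0_4 = 204
y0_4 = 196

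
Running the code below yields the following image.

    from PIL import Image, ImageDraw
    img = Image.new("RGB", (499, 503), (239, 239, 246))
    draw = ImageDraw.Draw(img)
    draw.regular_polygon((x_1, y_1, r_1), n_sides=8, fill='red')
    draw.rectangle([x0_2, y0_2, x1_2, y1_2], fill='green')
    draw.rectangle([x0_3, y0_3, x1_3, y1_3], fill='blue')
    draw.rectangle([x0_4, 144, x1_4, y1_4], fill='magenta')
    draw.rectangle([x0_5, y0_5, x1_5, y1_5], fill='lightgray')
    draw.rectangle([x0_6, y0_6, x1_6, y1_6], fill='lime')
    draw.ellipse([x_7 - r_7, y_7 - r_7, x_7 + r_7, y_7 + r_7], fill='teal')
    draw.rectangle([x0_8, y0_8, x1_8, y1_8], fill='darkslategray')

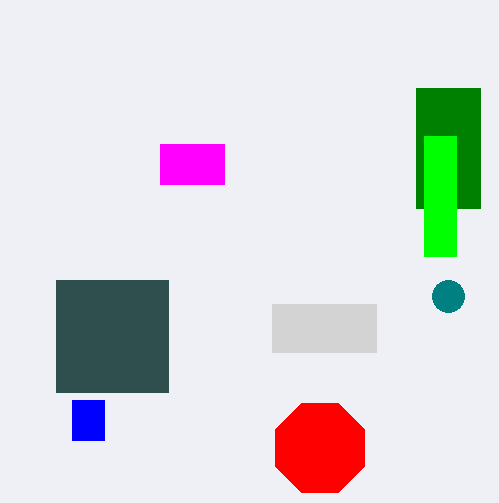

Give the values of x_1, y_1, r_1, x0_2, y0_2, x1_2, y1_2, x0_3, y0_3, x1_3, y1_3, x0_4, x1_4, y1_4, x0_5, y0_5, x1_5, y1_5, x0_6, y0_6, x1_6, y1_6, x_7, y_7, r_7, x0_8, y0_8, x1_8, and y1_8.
x_1 = 320
y_1 = 448
r_1 = 48
x0_2 = 416
y0_2 = 88
x1_2 = 480
y1_2 = 208
x0_3 = 72
y0_3 = 400
x1_3 = 104
y1_3 = 440
x0_4 = 160
x1_4 = 224
y1_4 = 184
x0_5 = 272
y0_5 = 304
x1_5 = 376
y1_5 = 352
x0_6 = 424
y0_6 = 136
x1_6 = 456
y1_6 = 256
x_7 = 448
y_7 = 296
r_7 = 16
x0_8 = 56
y0_8 = 280
x1_8 = 168
y1_8 = 392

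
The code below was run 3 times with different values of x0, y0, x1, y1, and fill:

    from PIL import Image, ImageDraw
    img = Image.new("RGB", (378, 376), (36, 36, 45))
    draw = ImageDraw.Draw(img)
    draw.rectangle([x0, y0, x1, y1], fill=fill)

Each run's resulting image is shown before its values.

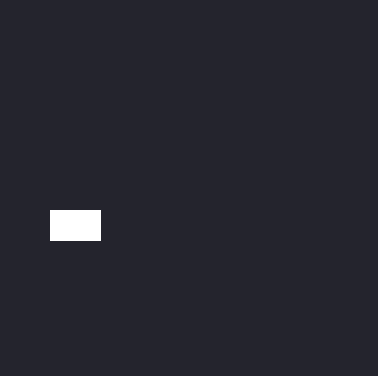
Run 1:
x0 = 50, y0 = 210, x1 = 100, y1 = 240, fill = 'white'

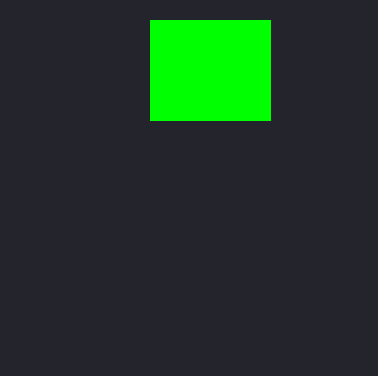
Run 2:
x0 = 150
y0 = 20
x1 = 270
y1 = 120
fill = 'lime'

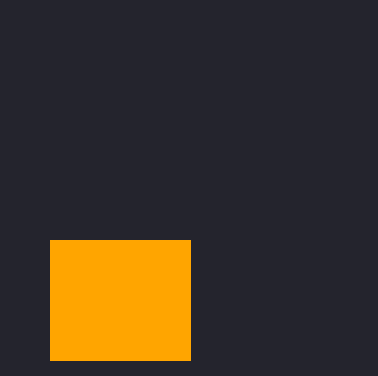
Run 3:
x0 = 50
y0 = 240
x1 = 190
y1 = 360
fill = 'orange'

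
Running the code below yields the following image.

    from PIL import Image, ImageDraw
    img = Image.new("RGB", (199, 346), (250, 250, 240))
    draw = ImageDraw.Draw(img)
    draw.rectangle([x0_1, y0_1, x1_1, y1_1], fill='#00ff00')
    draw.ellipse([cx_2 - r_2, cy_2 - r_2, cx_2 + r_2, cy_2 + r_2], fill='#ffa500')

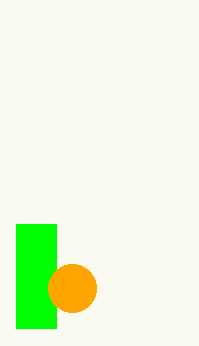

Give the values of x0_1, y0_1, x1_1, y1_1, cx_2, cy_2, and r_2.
x0_1 = 16, y0_1 = 224, x1_1 = 56, y1_1 = 328, cx_2 = 72, cy_2 = 288, r_2 = 24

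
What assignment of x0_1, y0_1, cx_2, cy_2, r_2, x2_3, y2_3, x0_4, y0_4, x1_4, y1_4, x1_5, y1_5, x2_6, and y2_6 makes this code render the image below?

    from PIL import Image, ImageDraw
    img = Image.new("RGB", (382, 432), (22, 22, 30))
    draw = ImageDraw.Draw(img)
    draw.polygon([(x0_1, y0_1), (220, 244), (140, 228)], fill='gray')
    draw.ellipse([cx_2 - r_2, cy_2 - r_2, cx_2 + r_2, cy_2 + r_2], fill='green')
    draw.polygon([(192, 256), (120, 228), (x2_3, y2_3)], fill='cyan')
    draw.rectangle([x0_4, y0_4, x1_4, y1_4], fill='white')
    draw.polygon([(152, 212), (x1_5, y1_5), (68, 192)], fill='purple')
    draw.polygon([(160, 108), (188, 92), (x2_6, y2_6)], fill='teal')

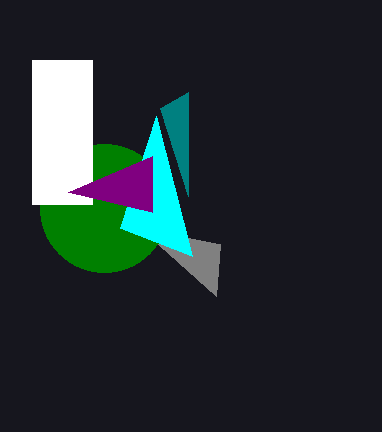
x0_1 = 216, y0_1 = 296, cx_2 = 104, cy_2 = 208, r_2 = 64, x2_3 = 156, y2_3 = 116, x0_4 = 32, y0_4 = 60, x1_4 = 92, y1_4 = 204, x1_5 = 152, y1_5 = 156, x2_6 = 188, y2_6 = 196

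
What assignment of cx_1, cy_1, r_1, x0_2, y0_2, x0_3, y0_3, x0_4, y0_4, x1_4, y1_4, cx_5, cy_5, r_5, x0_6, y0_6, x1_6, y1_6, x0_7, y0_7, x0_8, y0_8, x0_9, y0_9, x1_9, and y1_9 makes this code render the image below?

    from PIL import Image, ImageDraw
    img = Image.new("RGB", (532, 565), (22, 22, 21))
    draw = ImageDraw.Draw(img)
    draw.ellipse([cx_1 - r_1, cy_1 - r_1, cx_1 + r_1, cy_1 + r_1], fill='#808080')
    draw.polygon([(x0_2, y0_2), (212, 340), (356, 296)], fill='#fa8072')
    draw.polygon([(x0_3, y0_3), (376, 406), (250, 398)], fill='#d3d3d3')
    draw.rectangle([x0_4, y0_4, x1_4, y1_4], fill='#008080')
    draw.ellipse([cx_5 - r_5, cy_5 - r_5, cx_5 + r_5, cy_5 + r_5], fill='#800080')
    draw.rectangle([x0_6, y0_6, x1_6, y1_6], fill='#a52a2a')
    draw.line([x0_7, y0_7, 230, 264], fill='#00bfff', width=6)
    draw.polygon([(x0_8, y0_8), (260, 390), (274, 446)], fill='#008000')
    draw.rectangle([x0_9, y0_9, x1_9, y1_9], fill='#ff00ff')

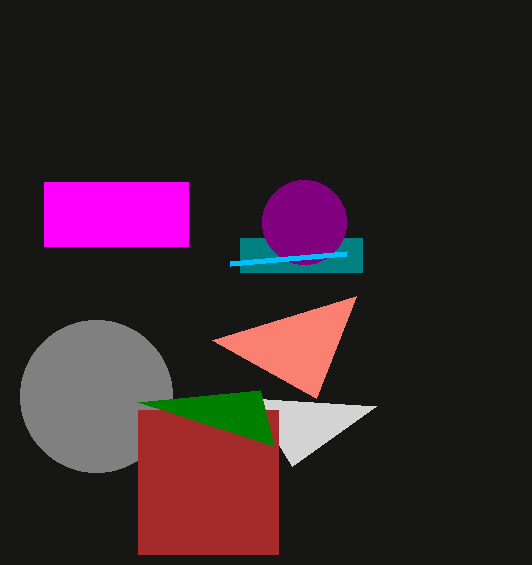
cx_1 = 96
cy_1 = 396
r_1 = 76
x0_2 = 316
y0_2 = 398
x0_3 = 292
y0_3 = 466
x0_4 = 240
y0_4 = 238
x1_4 = 362
y1_4 = 272
cx_5 = 304
cy_5 = 222
r_5 = 42
x0_6 = 138
y0_6 = 410
x1_6 = 278
y1_6 = 554
x0_7 = 346
y0_7 = 254
x0_8 = 138
y0_8 = 402
x0_9 = 44
y0_9 = 182
x1_9 = 188
y1_9 = 246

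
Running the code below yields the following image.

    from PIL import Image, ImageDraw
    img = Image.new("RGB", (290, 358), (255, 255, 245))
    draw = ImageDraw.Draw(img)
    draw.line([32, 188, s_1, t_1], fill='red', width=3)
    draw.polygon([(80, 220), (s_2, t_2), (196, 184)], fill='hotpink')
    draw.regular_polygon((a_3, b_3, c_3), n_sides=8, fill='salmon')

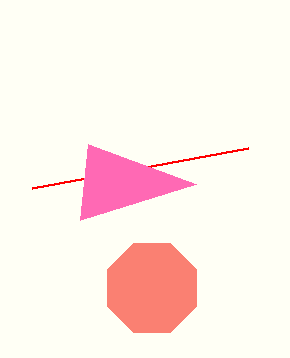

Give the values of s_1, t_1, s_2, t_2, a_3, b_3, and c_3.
s_1 = 248
t_1 = 148
s_2 = 88
t_2 = 144
a_3 = 152
b_3 = 288
c_3 = 48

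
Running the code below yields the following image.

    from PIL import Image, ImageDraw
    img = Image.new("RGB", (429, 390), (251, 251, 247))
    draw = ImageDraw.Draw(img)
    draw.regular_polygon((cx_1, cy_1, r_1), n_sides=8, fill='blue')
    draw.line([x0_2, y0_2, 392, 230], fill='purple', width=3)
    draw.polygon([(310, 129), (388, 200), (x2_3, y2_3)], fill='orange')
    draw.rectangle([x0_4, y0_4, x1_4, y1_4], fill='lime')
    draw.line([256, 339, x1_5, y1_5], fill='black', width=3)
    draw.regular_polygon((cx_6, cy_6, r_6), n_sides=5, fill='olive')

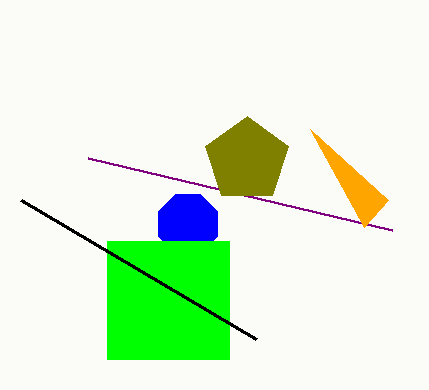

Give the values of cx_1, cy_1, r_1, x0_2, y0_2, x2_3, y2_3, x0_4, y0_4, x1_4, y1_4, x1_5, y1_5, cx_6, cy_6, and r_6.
cx_1 = 188, cy_1 = 224, r_1 = 32, x0_2 = 88, y0_2 = 158, x2_3 = 364, y2_3 = 227, x0_4 = 107, y0_4 = 241, x1_4 = 229, y1_4 = 359, x1_5 = 21, y1_5 = 200, cx_6 = 247, cy_6 = 160, r_6 = 44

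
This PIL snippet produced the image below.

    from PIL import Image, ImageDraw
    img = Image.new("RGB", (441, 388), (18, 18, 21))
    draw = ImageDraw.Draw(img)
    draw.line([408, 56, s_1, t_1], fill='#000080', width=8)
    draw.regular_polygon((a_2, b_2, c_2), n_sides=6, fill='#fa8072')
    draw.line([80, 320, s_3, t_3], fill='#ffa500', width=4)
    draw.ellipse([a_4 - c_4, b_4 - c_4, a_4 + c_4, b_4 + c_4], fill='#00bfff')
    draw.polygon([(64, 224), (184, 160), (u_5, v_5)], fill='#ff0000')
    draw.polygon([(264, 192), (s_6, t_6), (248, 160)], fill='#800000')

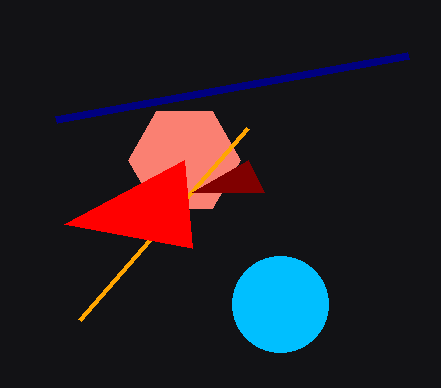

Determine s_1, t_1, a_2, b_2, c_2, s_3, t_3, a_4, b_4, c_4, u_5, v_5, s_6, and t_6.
s_1 = 56; t_1 = 120; a_2 = 184; b_2 = 160; c_2 = 56; s_3 = 248; t_3 = 128; a_4 = 280; b_4 = 304; c_4 = 48; u_5 = 192; v_5 = 248; s_6 = 192; t_6 = 192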